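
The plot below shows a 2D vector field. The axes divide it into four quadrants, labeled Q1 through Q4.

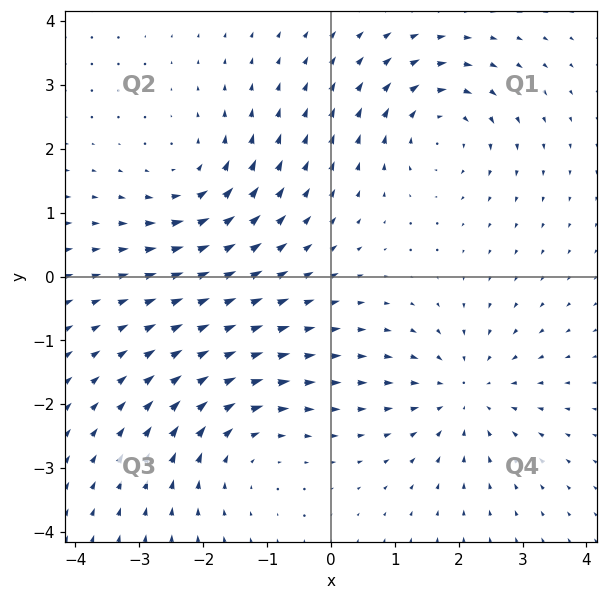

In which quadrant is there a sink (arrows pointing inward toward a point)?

The sink sits at approximately (2.1, -1.8), which lies in quadrant Q4. The divergence there is about -4, negative as expected for a sink.

Q4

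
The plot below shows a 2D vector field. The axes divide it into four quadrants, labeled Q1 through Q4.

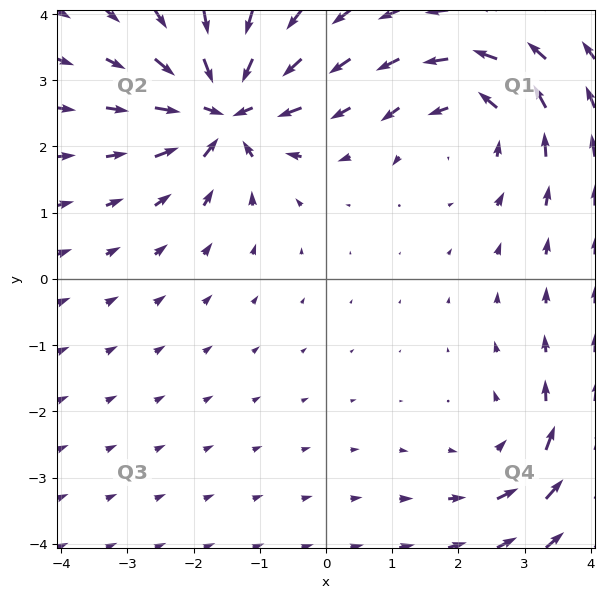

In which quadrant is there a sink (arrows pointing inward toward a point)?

Q2

The sink sits at approximately (-1.5, 2.5), which lies in quadrant Q2. The divergence there is about -7, negative as expected for a sink.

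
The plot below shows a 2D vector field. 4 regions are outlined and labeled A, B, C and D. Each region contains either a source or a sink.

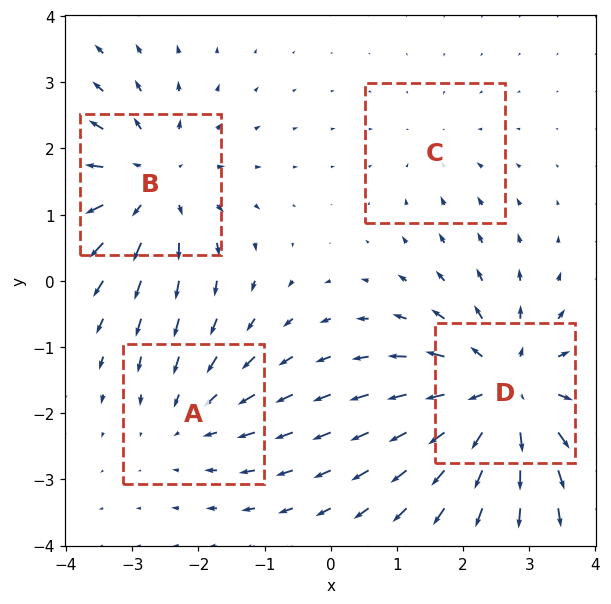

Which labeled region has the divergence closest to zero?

C

Divergence at each region's feature centre — A: about -3, B: about +4, C: about -2, D: about +6. Region C is closest to zero.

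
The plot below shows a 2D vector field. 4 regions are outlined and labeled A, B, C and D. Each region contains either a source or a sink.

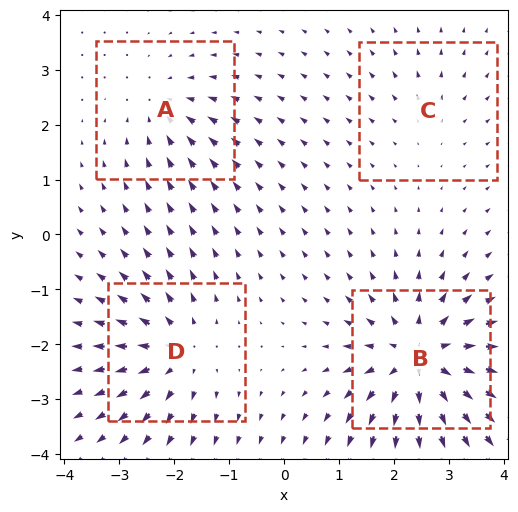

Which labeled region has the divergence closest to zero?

Divergence at each region's feature centre — A: about -4, B: about +8, C: about +2, D: about +5. Region C is closest to zero.

C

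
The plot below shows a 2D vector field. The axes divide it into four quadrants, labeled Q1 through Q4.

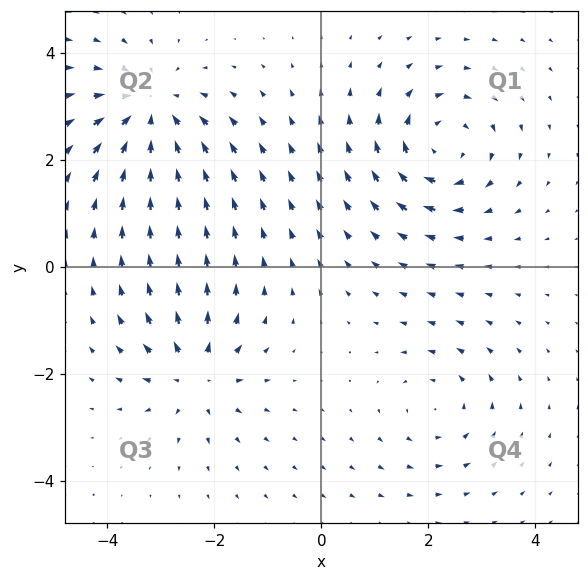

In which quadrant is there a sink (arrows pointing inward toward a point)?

Q2

The sink sits at approximately (-3.2, 2.9), which lies in quadrant Q2. The divergence there is about -5, negative as expected for a sink.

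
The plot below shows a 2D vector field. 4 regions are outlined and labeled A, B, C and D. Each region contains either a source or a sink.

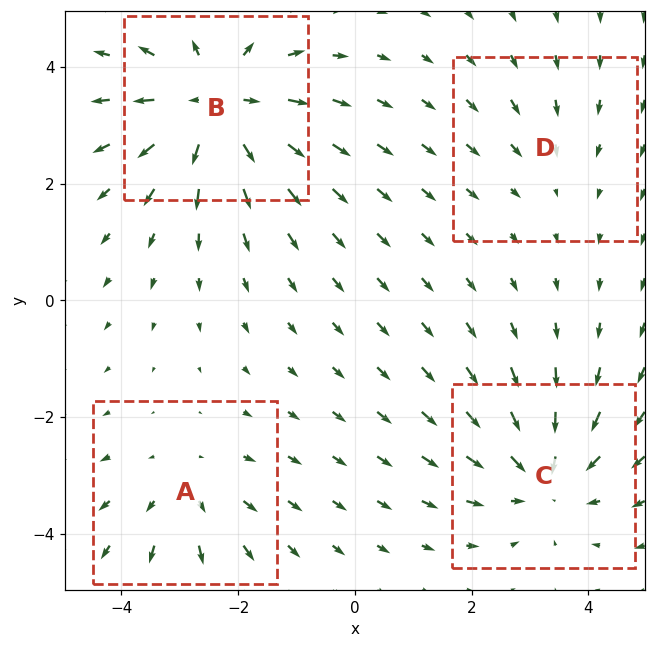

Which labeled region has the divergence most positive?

Divergence at each region's feature centre — A: about +3, B: about +6, C: about -4, D: about -2. Region B is most positive.

B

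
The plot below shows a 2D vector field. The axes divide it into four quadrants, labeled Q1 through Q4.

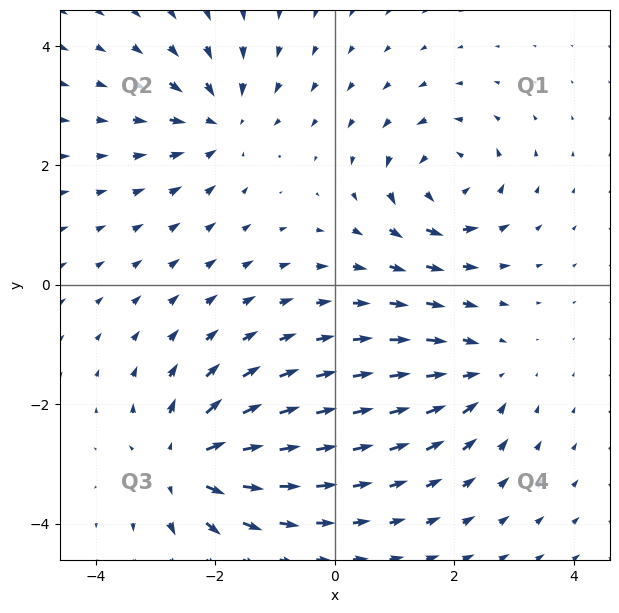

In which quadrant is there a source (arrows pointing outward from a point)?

The source sits at approximately (-2.5, -3.0), which lies in quadrant Q3. The divergence there is about +6, positive as expected for a source.

Q3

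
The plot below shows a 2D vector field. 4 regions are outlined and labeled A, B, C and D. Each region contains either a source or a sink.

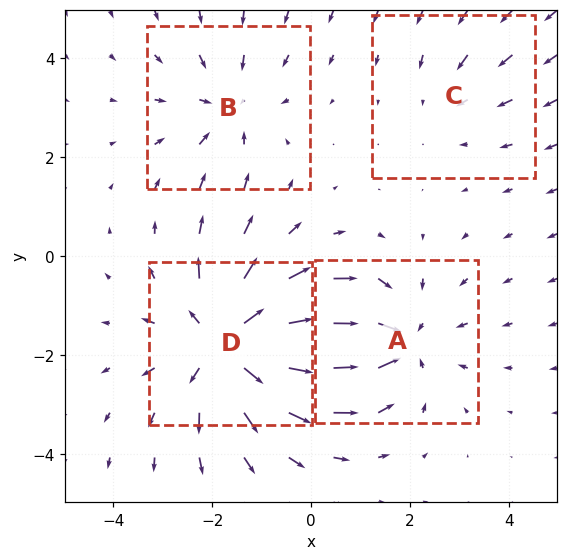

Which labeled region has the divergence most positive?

Divergence at each region's feature centre — A: about -4, B: about -3, C: about -2, D: about +6. Region D is most positive.

D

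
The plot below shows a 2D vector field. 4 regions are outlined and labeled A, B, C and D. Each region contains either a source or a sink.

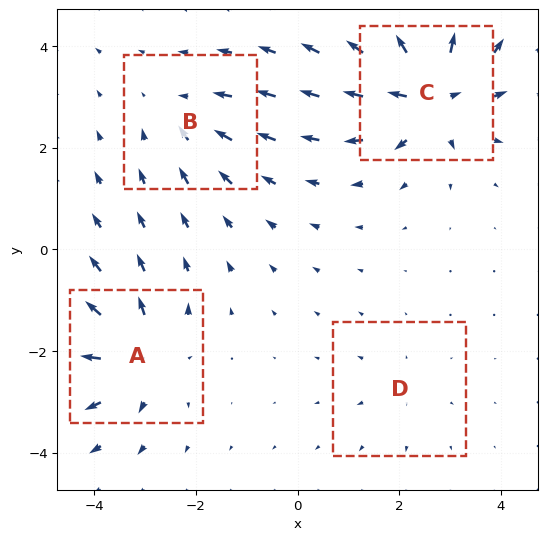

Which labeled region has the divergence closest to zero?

Divergence at each region's feature centre — A: about +6, B: about -4, C: about +9, D: about +2. Region D is closest to zero.

D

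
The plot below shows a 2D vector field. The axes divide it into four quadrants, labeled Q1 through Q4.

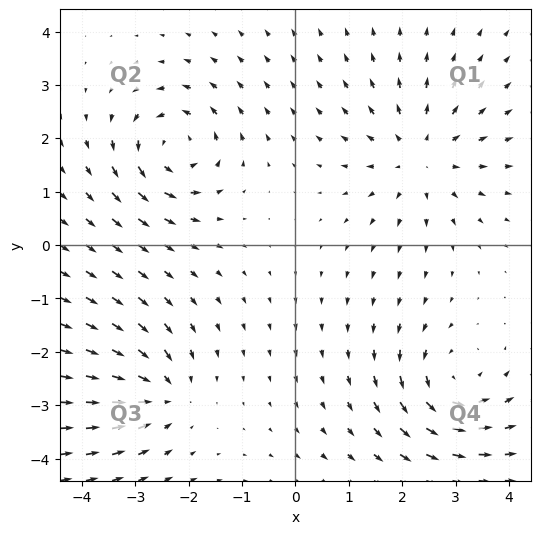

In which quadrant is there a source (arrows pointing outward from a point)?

The source sits at approximately (2.4, 1.7), which lies in quadrant Q1. The divergence there is about +3, positive as expected for a source.

Q1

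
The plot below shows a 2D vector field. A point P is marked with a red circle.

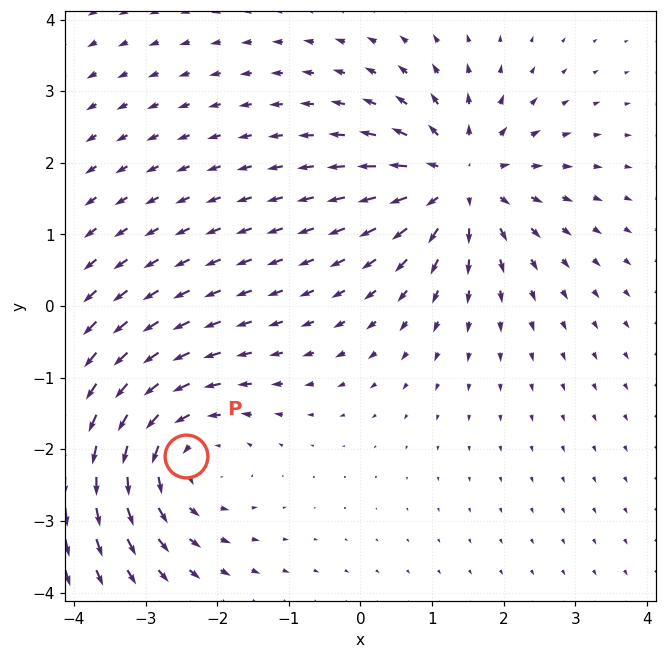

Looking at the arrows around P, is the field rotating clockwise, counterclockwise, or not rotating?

Near P at (-2.4, -2.1) the arrows circulate counterclockwise. The curl (z-component) there is about +4; positive curl means counterclockwise rotation.

counterclockwise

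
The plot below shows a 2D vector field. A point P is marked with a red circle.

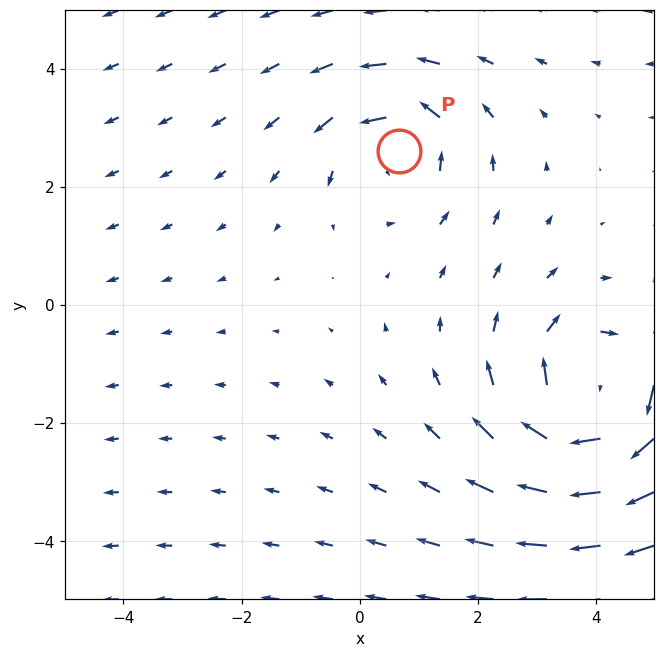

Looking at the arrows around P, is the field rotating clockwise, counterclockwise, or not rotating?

counterclockwise

Near P at (0.7, 2.6) the arrows circulate counterclockwise. The curl (z-component) there is about +3; positive curl means counterclockwise rotation.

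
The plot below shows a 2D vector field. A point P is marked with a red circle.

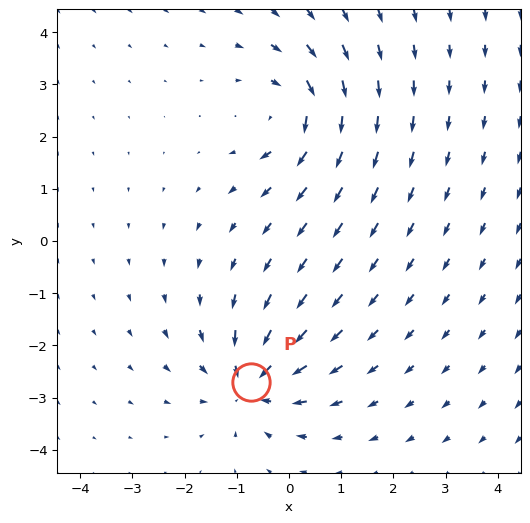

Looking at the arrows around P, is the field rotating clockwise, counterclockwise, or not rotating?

not rotating

Near P at (-0.7, -2.7) the arrows show no circulation. The curl there is ≈0.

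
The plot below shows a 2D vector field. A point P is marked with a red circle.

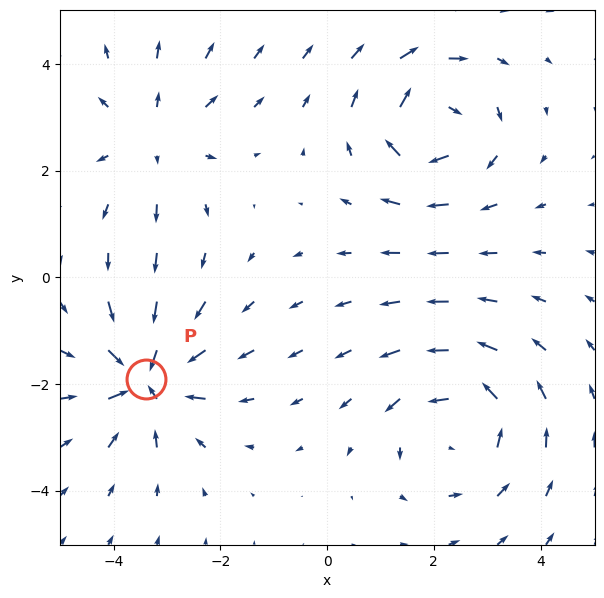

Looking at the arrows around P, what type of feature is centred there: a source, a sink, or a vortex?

At P (-3.4, -1.9) the arrows converge inward. Divergence about -7, curl ≈0 — negative divergence with near-zero curl is a sink.

sink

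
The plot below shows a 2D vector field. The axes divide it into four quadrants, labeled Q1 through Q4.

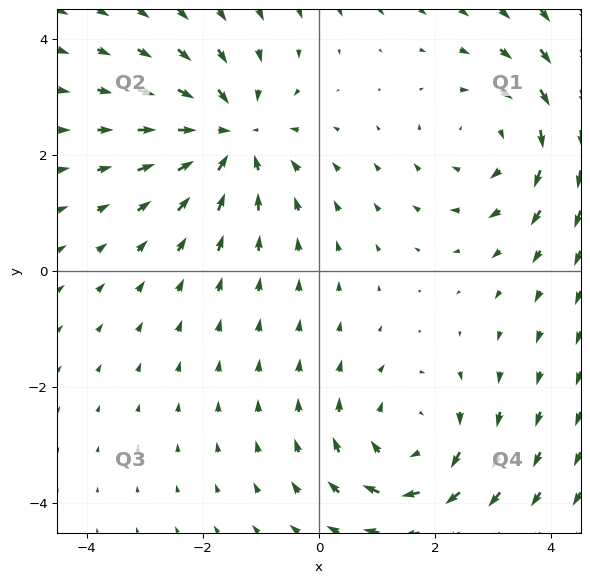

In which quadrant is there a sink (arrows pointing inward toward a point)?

Q2

The sink sits at approximately (-1.5, 2.3), which lies in quadrant Q2. The divergence there is about -4, negative as expected for a sink.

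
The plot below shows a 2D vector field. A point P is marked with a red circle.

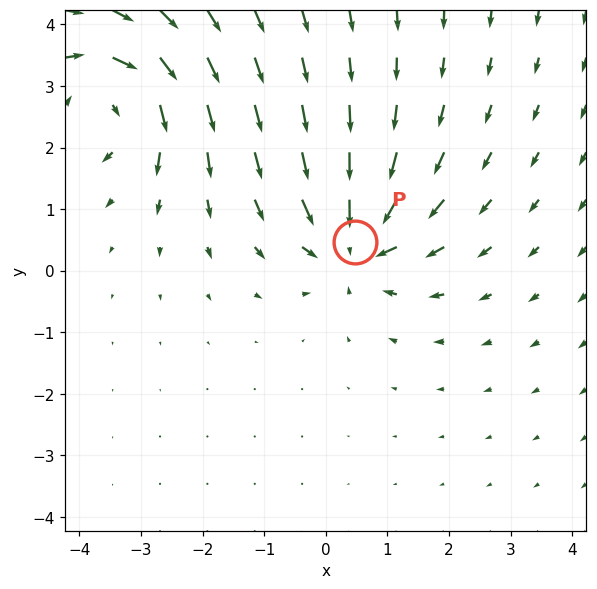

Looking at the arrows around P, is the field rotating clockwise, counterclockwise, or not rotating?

not rotating

Near P at (0.5, 0.5) the arrows show no circulation. The curl there is ≈0.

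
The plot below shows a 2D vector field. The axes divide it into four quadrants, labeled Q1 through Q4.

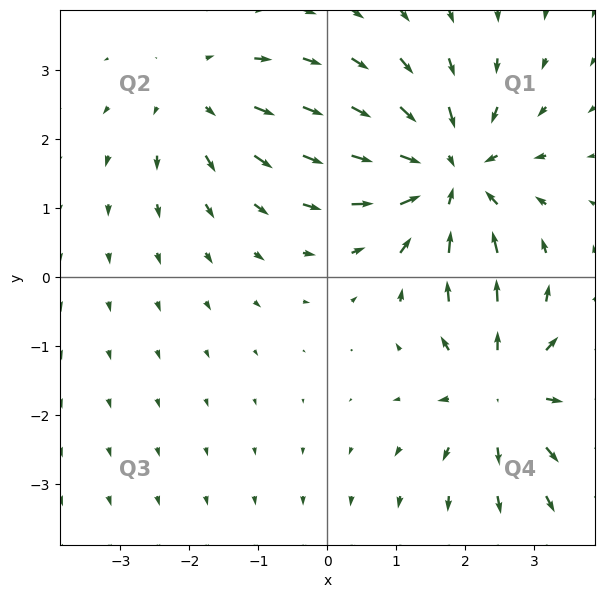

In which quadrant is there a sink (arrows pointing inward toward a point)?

Q1

The sink sits at approximately (1.8, 1.5), which lies in quadrant Q1. The divergence there is about -5, negative as expected for a sink.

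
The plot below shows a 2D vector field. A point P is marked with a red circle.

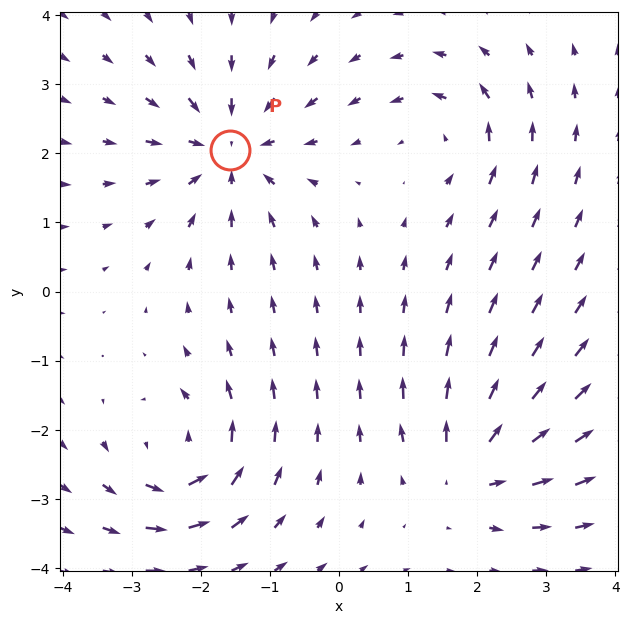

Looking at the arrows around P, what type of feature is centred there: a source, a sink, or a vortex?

sink

At P (-1.6, 2.0) the arrows converge inward. Divergence about -5, curl ≈0 — negative divergence with near-zero curl is a sink.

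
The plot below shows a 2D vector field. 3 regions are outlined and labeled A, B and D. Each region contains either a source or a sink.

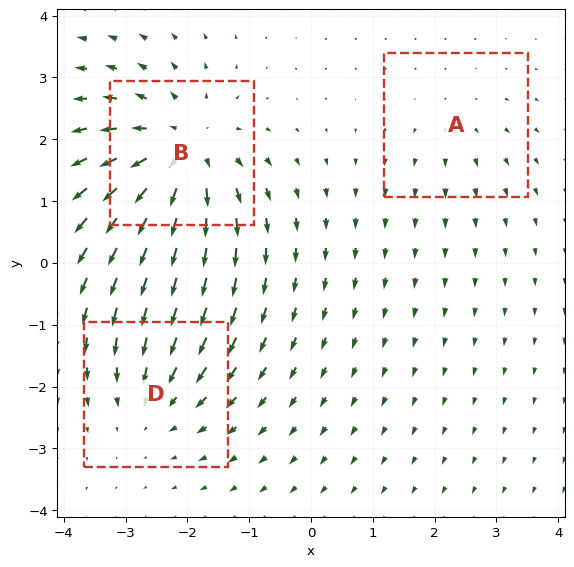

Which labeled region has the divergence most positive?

B

Divergence at each region's feature centre — A: about +2, B: about +5, D: about -3. Region B is most positive.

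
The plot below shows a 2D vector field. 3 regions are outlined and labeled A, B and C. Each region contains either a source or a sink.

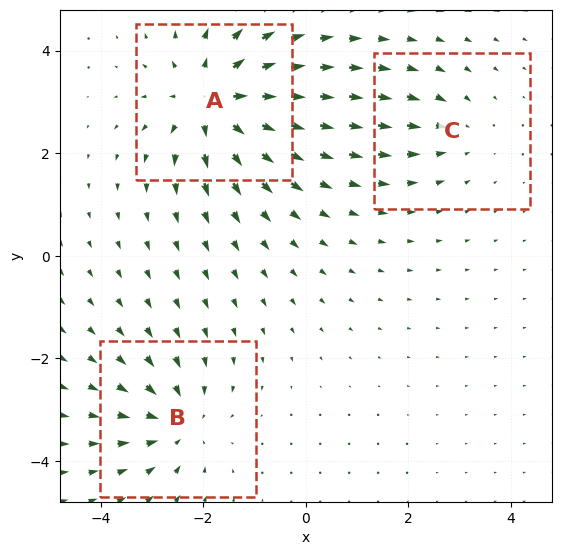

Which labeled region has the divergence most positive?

Divergence at each region's feature centre — A: about +5, B: about -4, C: about -2. Region A is most positive.

A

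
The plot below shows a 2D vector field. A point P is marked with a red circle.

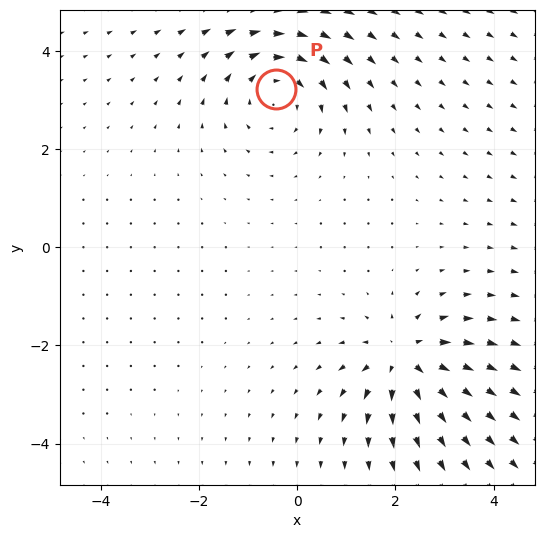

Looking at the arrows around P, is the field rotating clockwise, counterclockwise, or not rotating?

clockwise

Near P at (-0.4, 3.2) the arrows circulate clockwise. The curl (z-component) there is about -3; negative curl means clockwise rotation.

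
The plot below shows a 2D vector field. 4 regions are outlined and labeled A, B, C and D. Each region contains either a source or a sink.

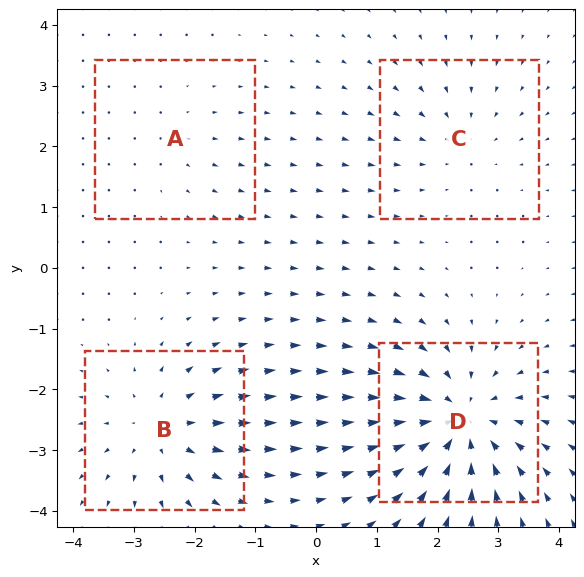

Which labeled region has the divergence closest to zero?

A

Divergence at each region's feature centre — A: about +2, B: about +5, C: about -3, D: about -7. Region A is closest to zero.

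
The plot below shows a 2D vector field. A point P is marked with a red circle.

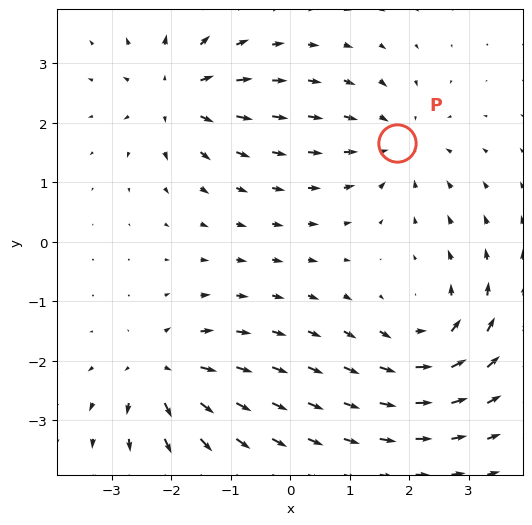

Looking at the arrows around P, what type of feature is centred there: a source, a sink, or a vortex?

At P (1.8, 1.7) the arrows converge inward. Divergence about -3, curl ≈0 — negative divergence with near-zero curl is a sink.

sink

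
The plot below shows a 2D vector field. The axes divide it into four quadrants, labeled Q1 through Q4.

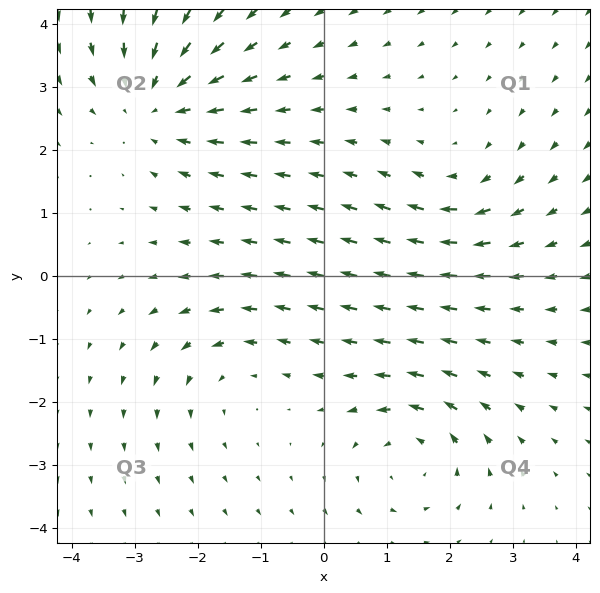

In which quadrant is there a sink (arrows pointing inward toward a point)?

Q2

The sink sits at approximately (-2.6, 2.8), which lies in quadrant Q2. The divergence there is about -4, negative as expected for a sink.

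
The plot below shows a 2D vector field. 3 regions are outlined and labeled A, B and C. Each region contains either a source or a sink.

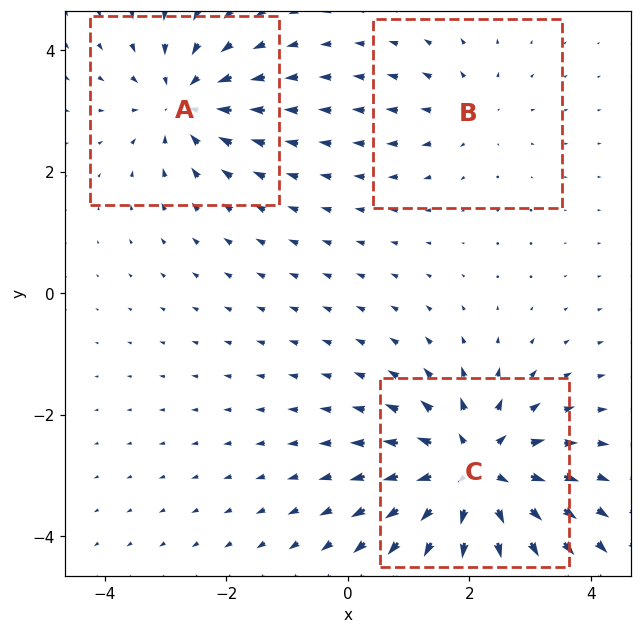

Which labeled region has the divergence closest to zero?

B

Divergence at each region's feature centre — A: about -4, B: about +2, C: about +5. Region B is closest to zero.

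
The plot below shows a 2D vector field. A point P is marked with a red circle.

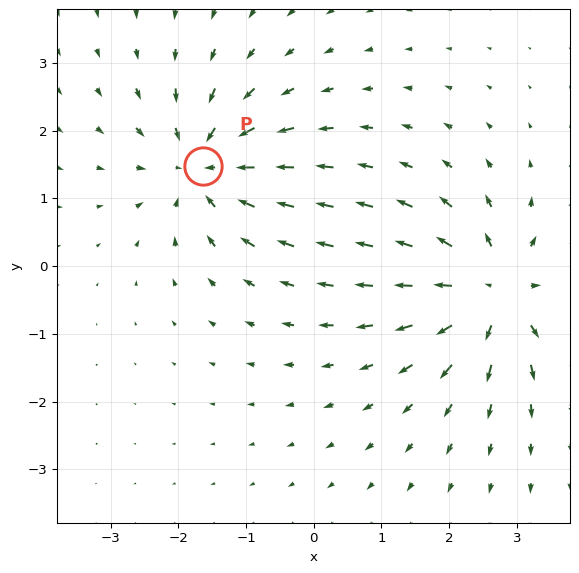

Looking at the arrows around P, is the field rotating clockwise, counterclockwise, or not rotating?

Near P at (-1.6, 1.5) the arrows show no circulation. The curl there is ≈0.

not rotating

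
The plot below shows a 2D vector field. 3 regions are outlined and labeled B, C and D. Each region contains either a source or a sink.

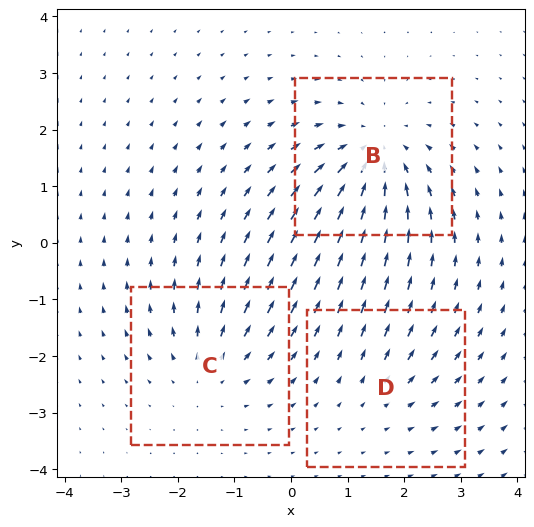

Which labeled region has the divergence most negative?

B

Divergence at each region's feature centre — B: about -4, C: about +3, D: about +2. Region B is most negative.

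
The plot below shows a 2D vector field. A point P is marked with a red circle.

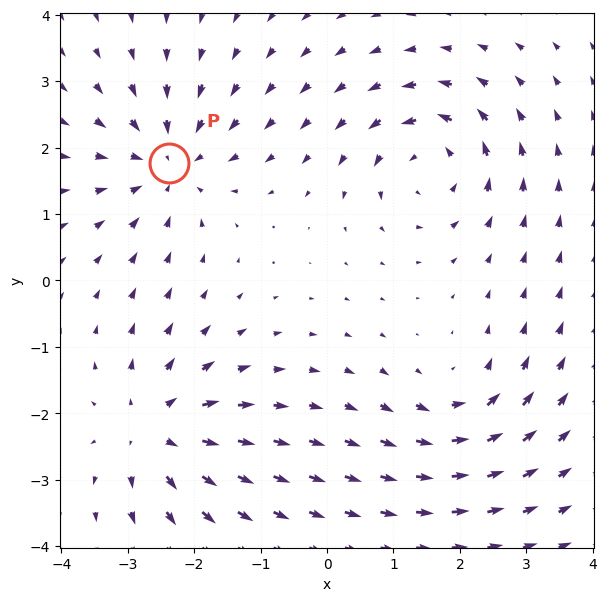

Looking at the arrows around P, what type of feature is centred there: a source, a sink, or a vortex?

At P (-2.4, 1.8) the arrows converge inward. Divergence about -5, curl ≈0 — negative divergence with near-zero curl is a sink.

sink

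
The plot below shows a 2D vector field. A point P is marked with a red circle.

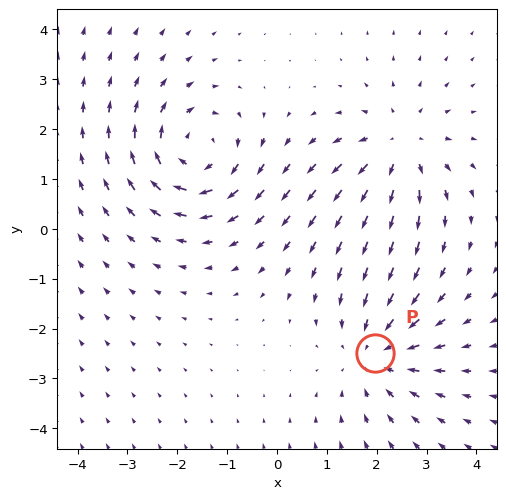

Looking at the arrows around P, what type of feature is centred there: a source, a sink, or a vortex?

sink

At P (2.0, -2.5) the arrows converge inward. Divergence about -4, curl ≈0 — negative divergence with near-zero curl is a sink.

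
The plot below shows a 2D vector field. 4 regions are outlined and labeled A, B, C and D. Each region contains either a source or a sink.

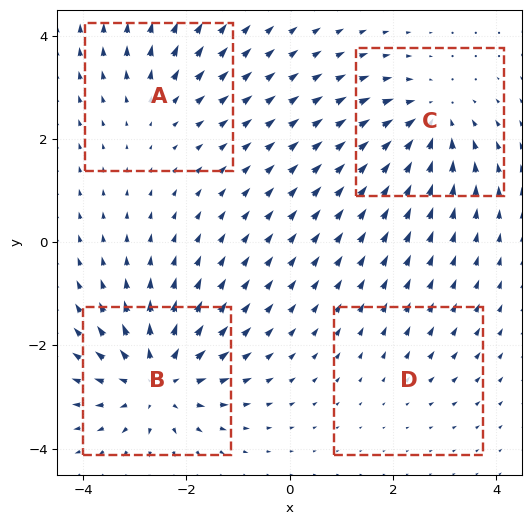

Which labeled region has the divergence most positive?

Divergence at each region's feature centre — A: about +3, B: about +7, C: about -5, D: about +2. Region B is most positive.

B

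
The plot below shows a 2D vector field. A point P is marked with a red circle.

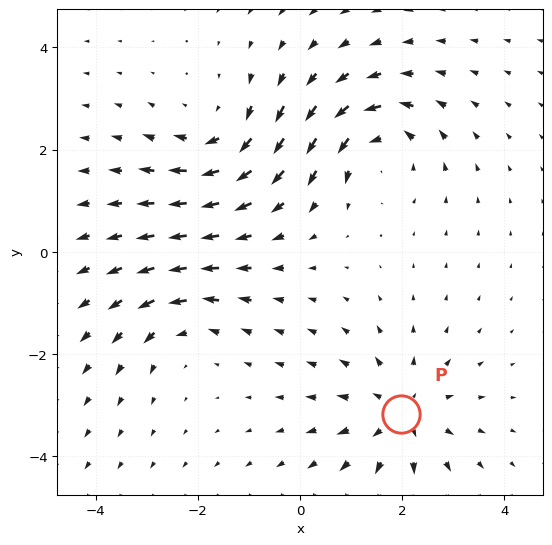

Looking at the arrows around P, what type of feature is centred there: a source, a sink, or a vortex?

At P (2.0, -3.2) the arrows spread outward. Divergence about +4, curl ≈0 — positive divergence with near-zero curl is a source.

source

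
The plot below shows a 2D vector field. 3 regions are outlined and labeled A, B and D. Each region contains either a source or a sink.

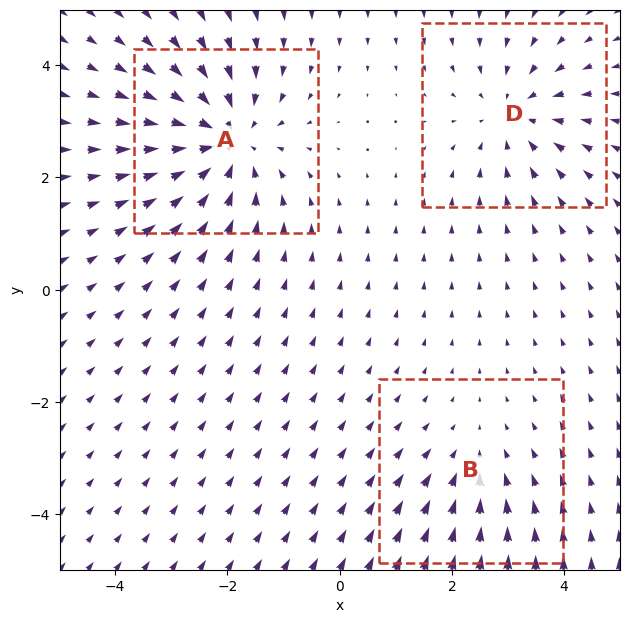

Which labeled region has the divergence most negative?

A

Divergence at each region's feature centre — A: about -4, B: about -2, D: about -3. Region A is most negative.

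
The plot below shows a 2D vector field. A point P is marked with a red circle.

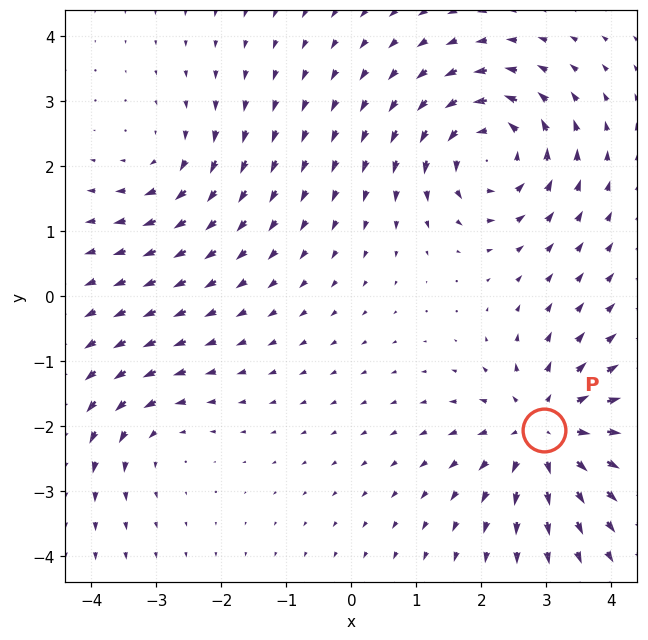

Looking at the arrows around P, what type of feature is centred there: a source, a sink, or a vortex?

source

At P (3.0, -2.1) the arrows spread outward. Divergence about +6, curl ≈0 — positive divergence with near-zero curl is a source.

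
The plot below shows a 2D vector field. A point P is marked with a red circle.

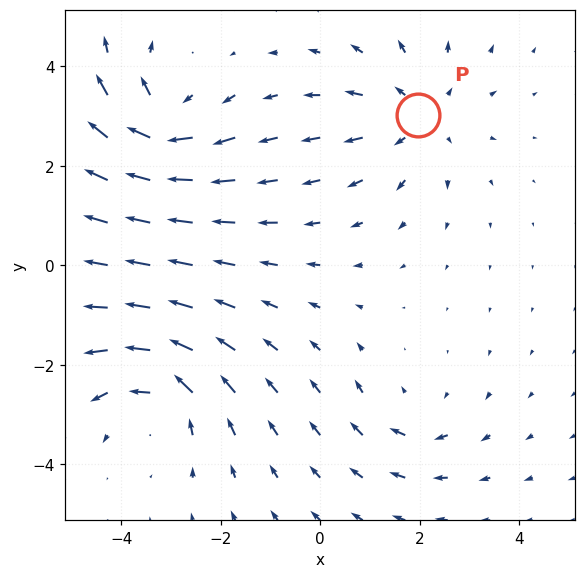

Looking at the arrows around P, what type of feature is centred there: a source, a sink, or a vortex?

source

At P (2.0, 3.0) the arrows spread outward. Divergence about +4, curl ≈0 — positive divergence with near-zero curl is a source.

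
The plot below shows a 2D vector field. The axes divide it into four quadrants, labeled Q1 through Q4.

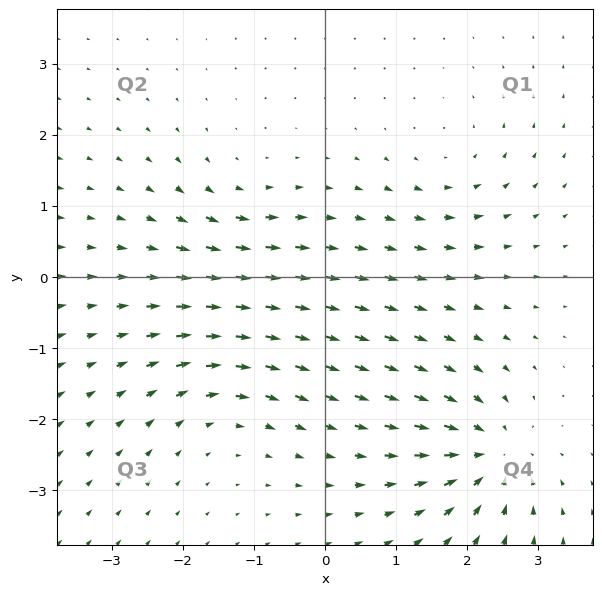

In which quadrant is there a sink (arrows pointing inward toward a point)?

Q4

The sink sits at approximately (2.3, -2.5), which lies in quadrant Q4. The divergence there is about -7, negative as expected for a sink.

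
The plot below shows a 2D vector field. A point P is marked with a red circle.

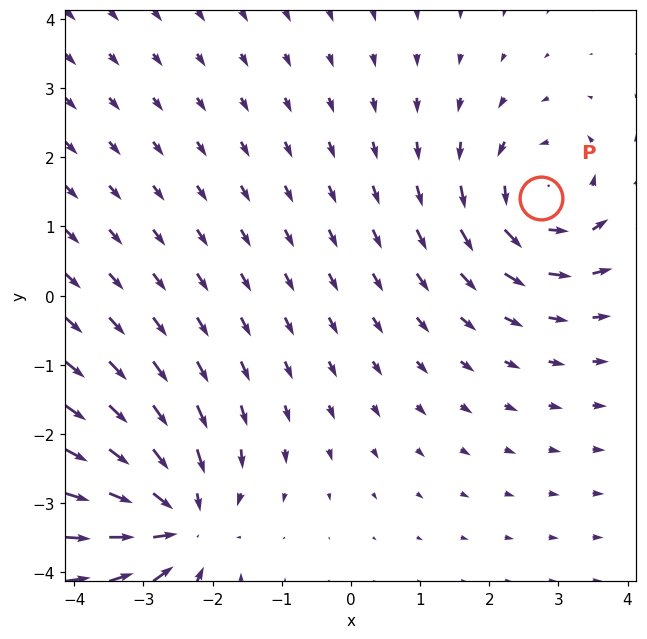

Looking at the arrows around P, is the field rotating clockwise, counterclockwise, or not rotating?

counterclockwise

Near P at (2.8, 1.4) the arrows circulate counterclockwise. The curl (z-component) there is about +4; positive curl means counterclockwise rotation.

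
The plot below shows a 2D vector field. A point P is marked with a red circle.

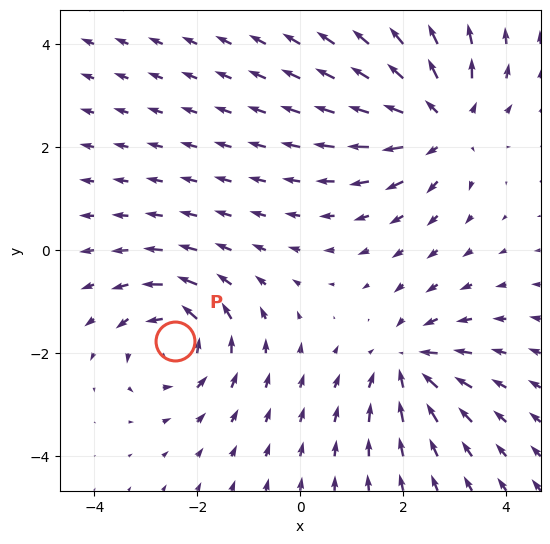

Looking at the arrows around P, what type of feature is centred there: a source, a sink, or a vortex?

At P (-2.4, -1.8) the arrows circulate counterclockwise. Divergence ≈0, curl about +4 — near-zero divergence with nonzero curl is a vortex.

vortex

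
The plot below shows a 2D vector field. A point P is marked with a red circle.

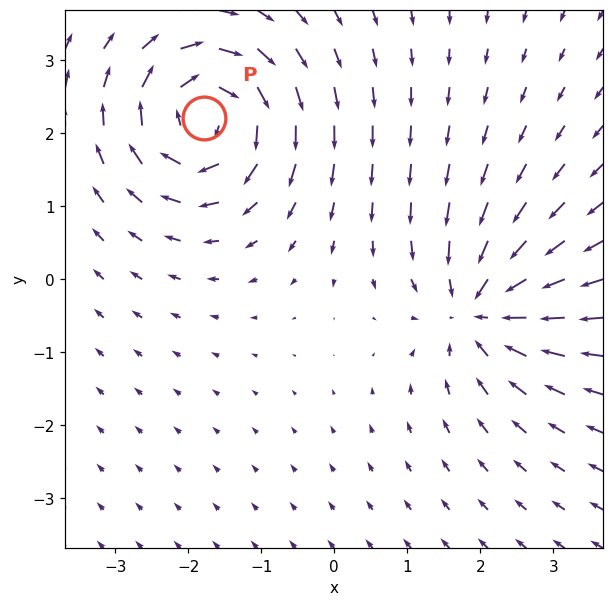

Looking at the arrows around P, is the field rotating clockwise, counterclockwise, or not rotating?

clockwise

Near P at (-1.8, 2.2) the arrows circulate clockwise. The curl (z-component) there is about -7; negative curl means clockwise rotation.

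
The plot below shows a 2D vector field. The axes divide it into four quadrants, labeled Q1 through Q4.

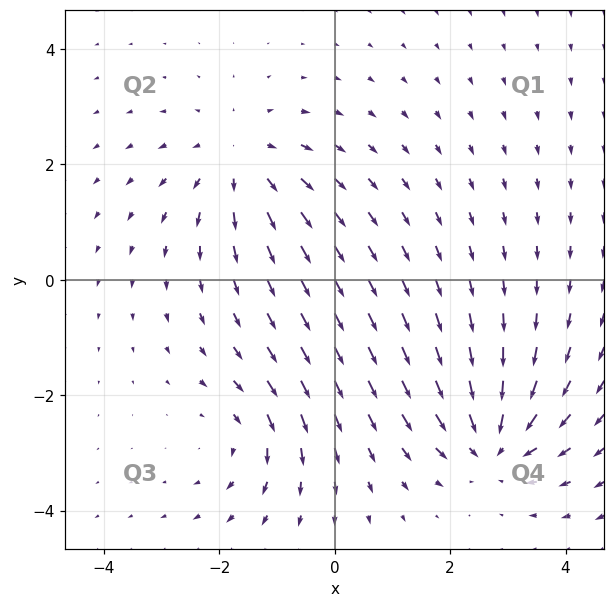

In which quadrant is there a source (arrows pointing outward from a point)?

The source sits at approximately (-1.6, 2.1), which lies in quadrant Q2. The divergence there is about +4, positive as expected for a source.

Q2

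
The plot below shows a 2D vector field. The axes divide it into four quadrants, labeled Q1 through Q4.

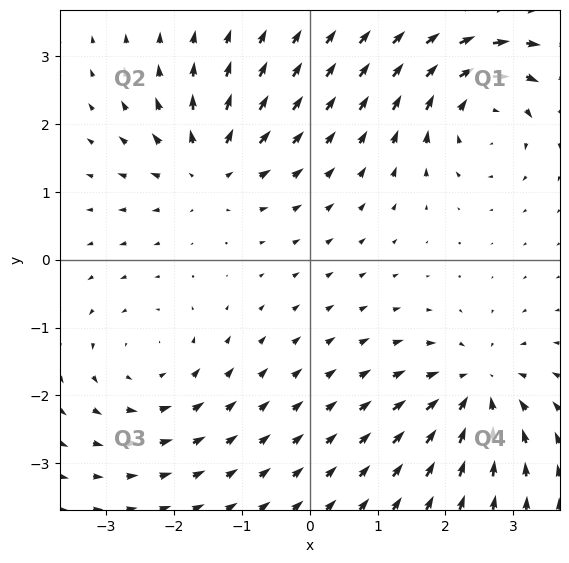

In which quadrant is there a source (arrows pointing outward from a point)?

The source sits at approximately (-1.5, 1.4), which lies in quadrant Q2. The divergence there is about +4, positive as expected for a source.

Q2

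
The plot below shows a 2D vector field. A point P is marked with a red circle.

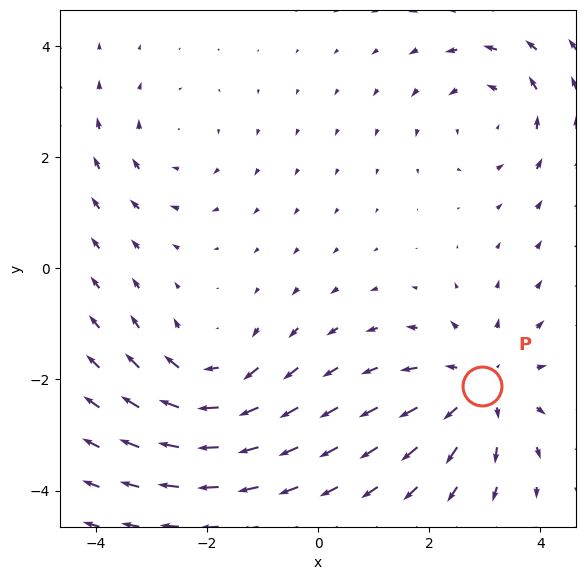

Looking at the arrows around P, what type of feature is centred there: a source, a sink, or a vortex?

At P (2.9, -2.1) the arrows spread outward. Divergence about +4, curl ≈0 — positive divergence with near-zero curl is a source.

source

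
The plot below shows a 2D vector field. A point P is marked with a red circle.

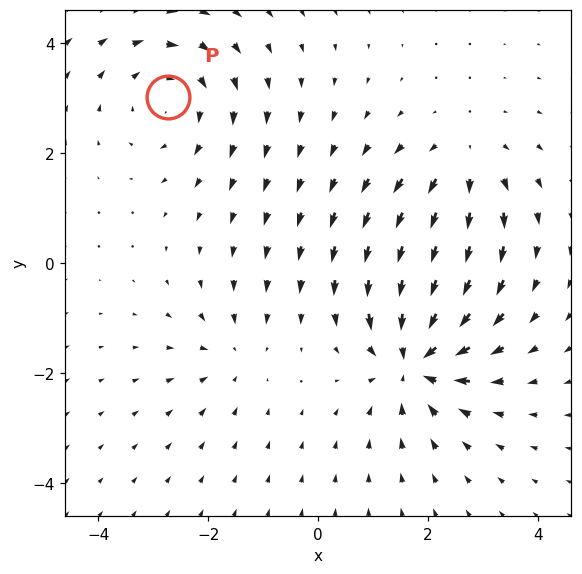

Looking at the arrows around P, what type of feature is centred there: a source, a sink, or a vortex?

At P (-2.7, 3.0) the arrows circulate clockwise. Divergence ≈0, curl about -3 — near-zero divergence with nonzero curl is a vortex.

vortex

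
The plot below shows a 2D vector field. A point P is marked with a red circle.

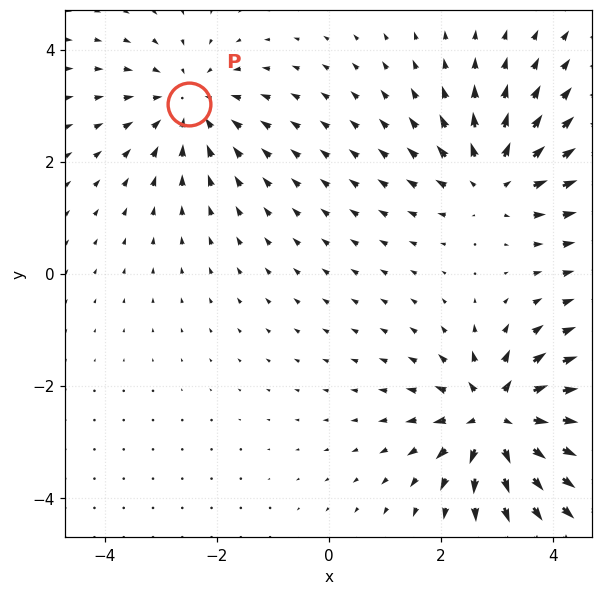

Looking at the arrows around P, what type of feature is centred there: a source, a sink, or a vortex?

sink

At P (-2.5, 3.0) the arrows converge inward. Divergence about -3, curl ≈0 — negative divergence with near-zero curl is a sink.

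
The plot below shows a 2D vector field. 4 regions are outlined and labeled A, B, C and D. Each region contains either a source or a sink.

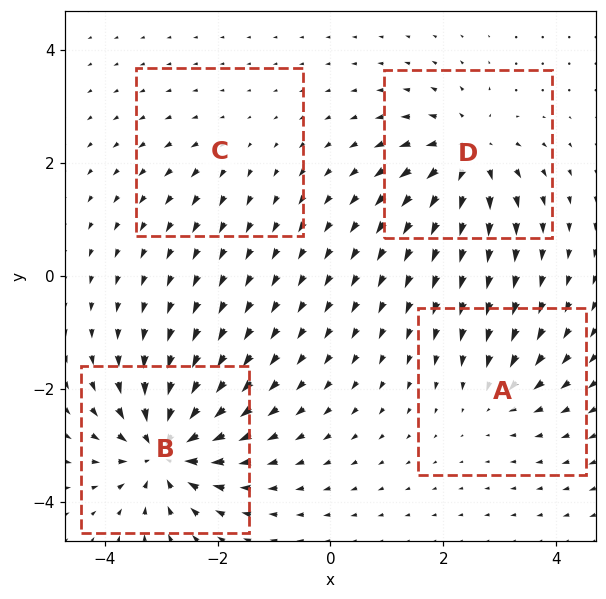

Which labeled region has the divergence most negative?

B

Divergence at each region's feature centre — A: about -4, B: about -9, C: about +2, D: about +7. Region B is most negative.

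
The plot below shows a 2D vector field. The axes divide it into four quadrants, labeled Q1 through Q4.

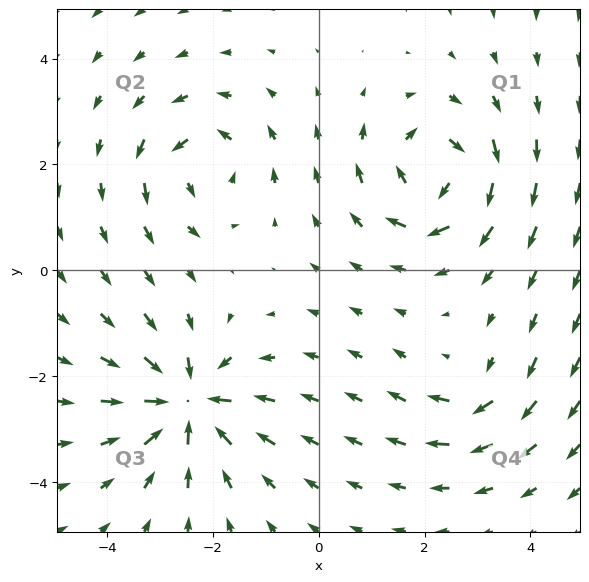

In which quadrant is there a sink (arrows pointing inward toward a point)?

The sink sits at approximately (-2.5, -2.5), which lies in quadrant Q3. The divergence there is about -6, negative as expected for a sink.

Q3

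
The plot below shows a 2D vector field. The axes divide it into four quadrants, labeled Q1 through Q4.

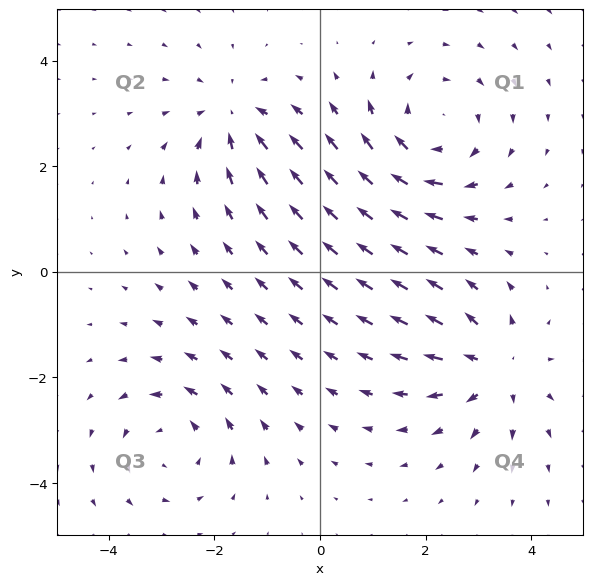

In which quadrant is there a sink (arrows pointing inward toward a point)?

Q2

The sink sits at approximately (-1.6, 2.9), which lies in quadrant Q2. The divergence there is about -3, negative as expected for a sink.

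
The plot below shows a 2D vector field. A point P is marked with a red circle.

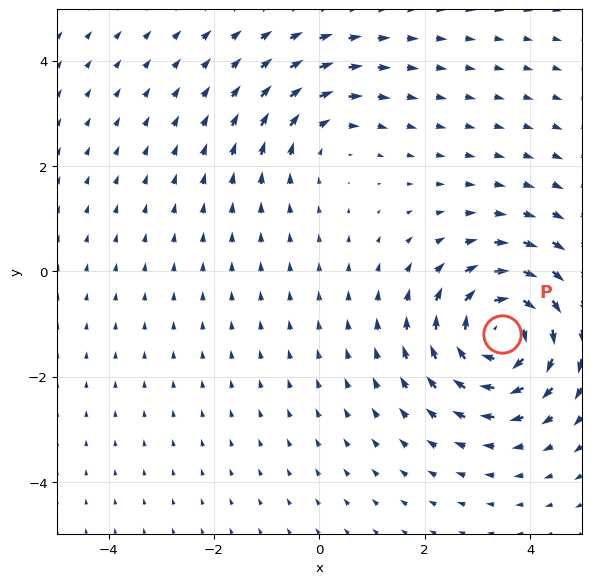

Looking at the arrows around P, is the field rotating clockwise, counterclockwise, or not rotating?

clockwise

Near P at (3.5, -1.2) the arrows circulate clockwise. The curl (z-component) there is about -5; negative curl means clockwise rotation.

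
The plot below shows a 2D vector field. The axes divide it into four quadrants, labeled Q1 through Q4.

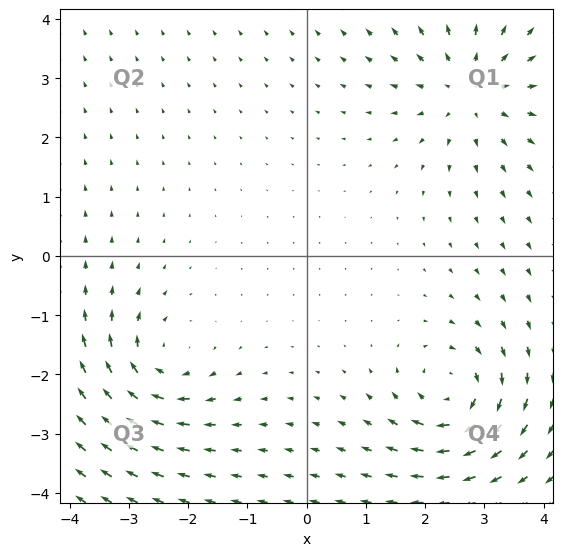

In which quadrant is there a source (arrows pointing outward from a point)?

The source sits at approximately (2.8, 2.8), which lies in quadrant Q1. The divergence there is about +5, positive as expected for a source.

Q1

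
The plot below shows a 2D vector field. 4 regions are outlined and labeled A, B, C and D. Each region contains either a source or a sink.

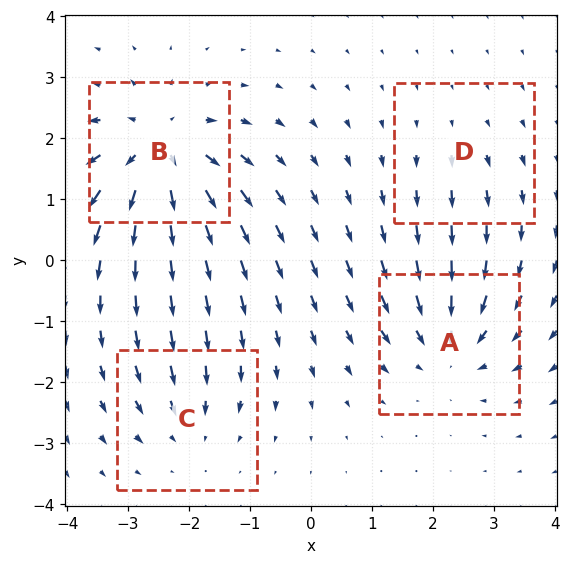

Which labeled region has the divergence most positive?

B

Divergence at each region's feature centre — A: about -5, B: about +7, C: about -3, D: about +2. Region B is most positive.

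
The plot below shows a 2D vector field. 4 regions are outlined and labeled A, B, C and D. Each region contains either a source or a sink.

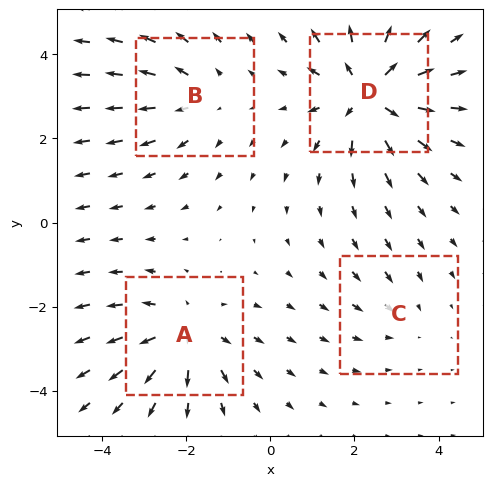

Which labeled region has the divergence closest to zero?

C

Divergence at each region's feature centre — A: about +4, B: about +3, C: about -2, D: about +6. Region C is closest to zero.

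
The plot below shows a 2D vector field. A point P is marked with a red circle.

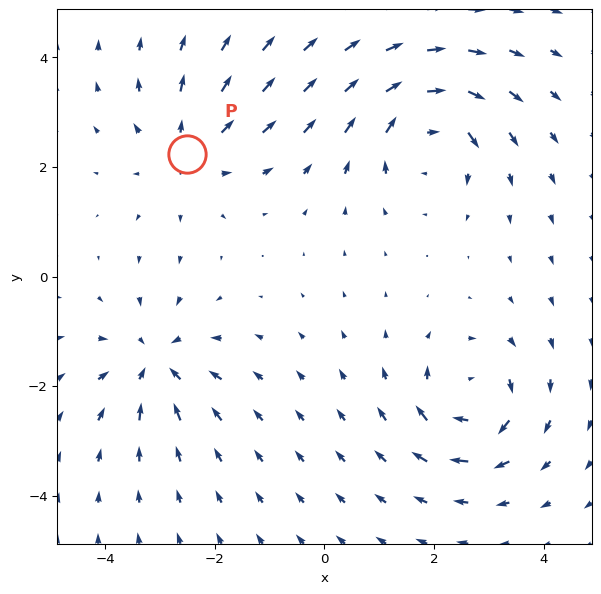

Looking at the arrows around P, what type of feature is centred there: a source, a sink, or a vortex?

source

At P (-2.5, 2.2) the arrows spread outward. Divergence about +3, curl ≈0 — positive divergence with near-zero curl is a source.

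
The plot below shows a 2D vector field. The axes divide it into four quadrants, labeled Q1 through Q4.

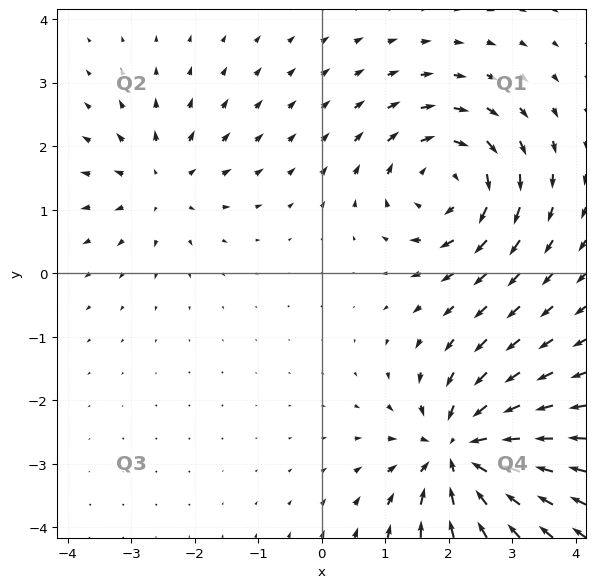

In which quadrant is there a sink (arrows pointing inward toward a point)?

Q4

The sink sits at approximately (2.2, -2.8), which lies in quadrant Q4. The divergence there is about -6, negative as expected for a sink.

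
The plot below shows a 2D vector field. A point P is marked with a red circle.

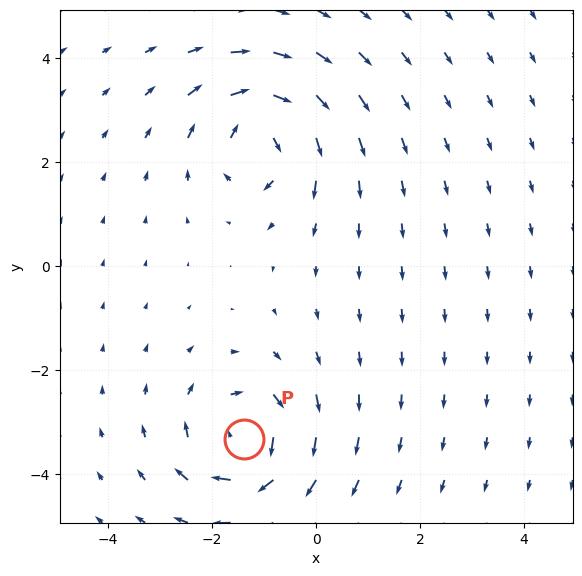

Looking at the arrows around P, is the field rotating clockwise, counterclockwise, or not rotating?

clockwise

Near P at (-1.4, -3.3) the arrows circulate clockwise. The curl (z-component) there is about -5; negative curl means clockwise rotation.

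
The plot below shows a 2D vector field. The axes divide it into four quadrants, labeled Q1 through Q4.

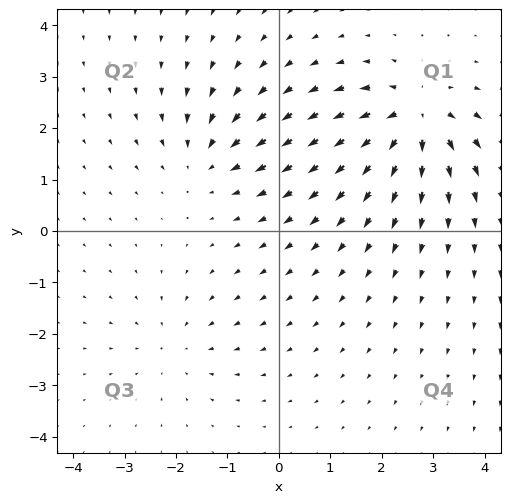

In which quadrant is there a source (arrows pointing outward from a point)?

The source sits at approximately (2.6, 2.2), which lies in quadrant Q1. The divergence there is about +6, positive as expected for a source.

Q1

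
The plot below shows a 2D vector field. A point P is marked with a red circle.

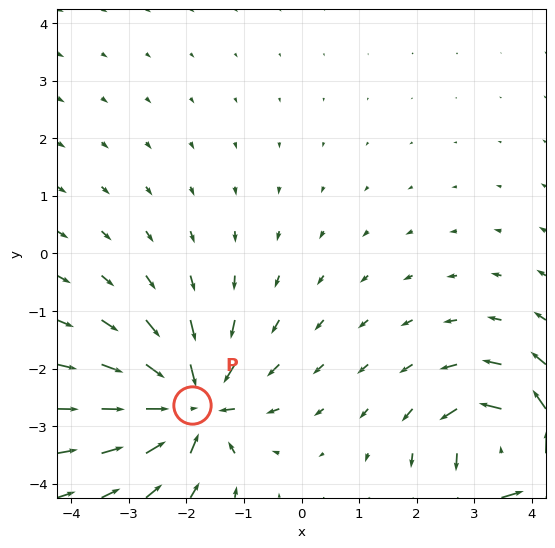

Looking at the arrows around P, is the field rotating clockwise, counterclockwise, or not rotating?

not rotating

Near P at (-1.9, -2.6) the arrows show no circulation. The curl there is ≈0.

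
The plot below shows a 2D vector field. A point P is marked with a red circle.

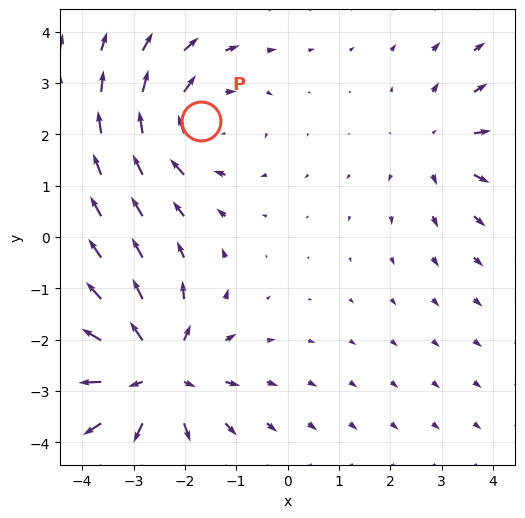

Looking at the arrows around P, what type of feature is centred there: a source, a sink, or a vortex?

vortex

At P (-1.7, 2.3) the arrows circulate clockwise. Divergence ≈0, curl about -3 — near-zero divergence with nonzero curl is a vortex.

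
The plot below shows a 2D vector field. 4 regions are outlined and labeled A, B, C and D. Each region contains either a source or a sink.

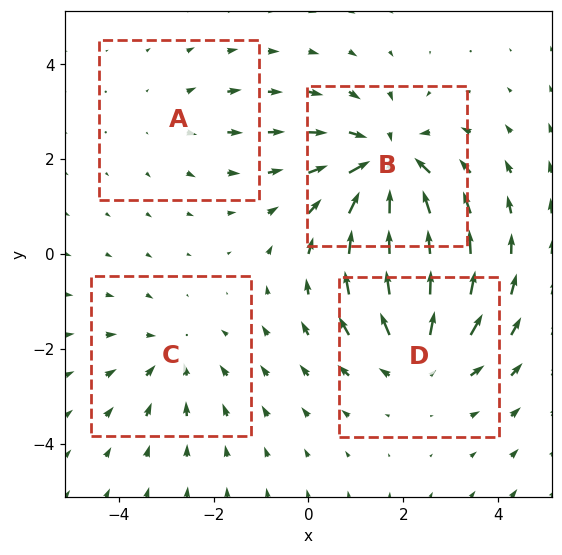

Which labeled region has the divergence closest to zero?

Divergence at each region's feature centre — A: about +2, B: about -6, C: about -3, D: about +4. Region A is closest to zero.

A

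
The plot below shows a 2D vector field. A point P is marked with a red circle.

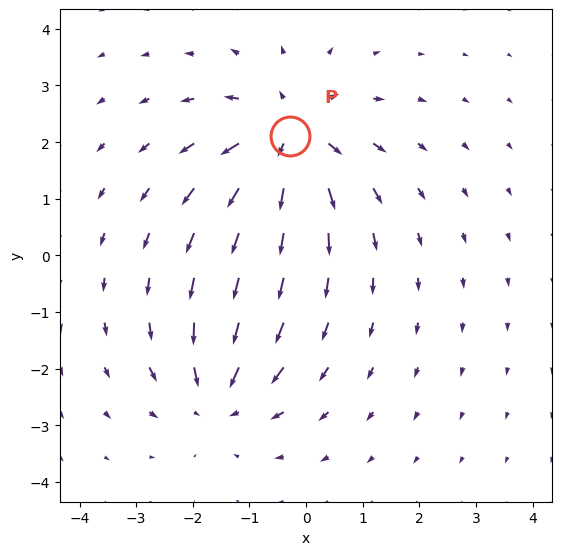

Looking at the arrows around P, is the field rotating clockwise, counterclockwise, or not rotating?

not rotating

Near P at (-0.3, 2.1) the arrows show no circulation. The curl there is ≈0.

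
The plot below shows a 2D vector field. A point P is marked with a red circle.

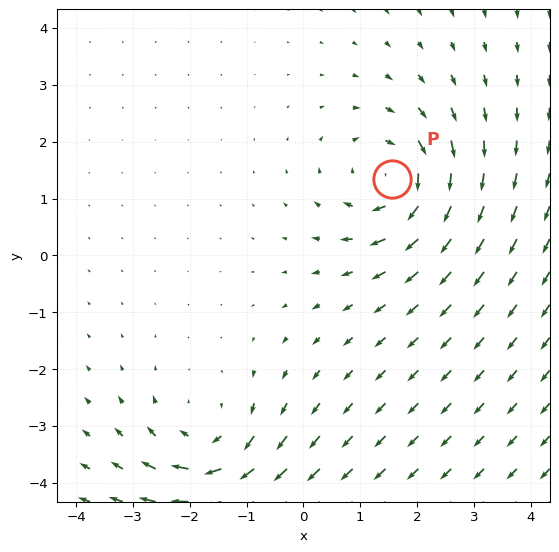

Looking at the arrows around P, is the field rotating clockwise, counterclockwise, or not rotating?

clockwise

Near P at (1.5, 1.3) the arrows circulate clockwise. The curl (z-component) there is about -4; negative curl means clockwise rotation.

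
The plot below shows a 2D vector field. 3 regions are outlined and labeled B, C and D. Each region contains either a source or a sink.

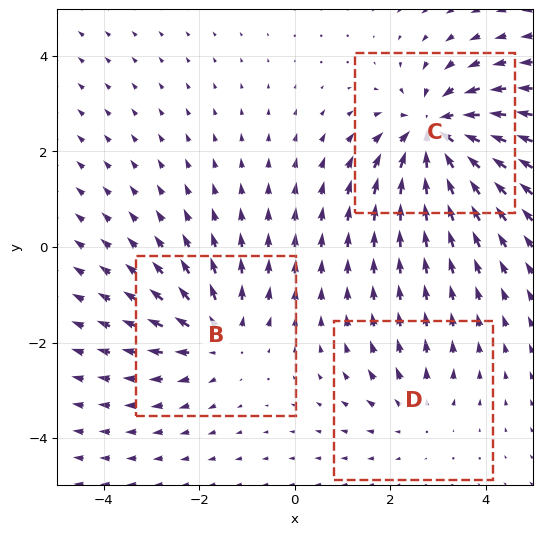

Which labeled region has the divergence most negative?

C

Divergence at each region's feature centre — B: about +3, C: about -5, D: about +2. Region C is most negative.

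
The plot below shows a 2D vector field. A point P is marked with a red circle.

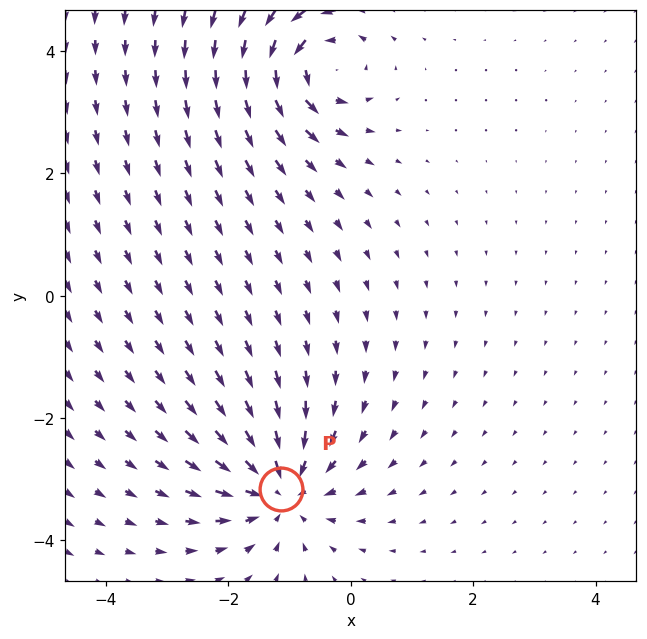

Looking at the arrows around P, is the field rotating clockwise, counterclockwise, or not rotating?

not rotating

Near P at (-1.1, -3.2) the arrows show no circulation. The curl there is ≈0.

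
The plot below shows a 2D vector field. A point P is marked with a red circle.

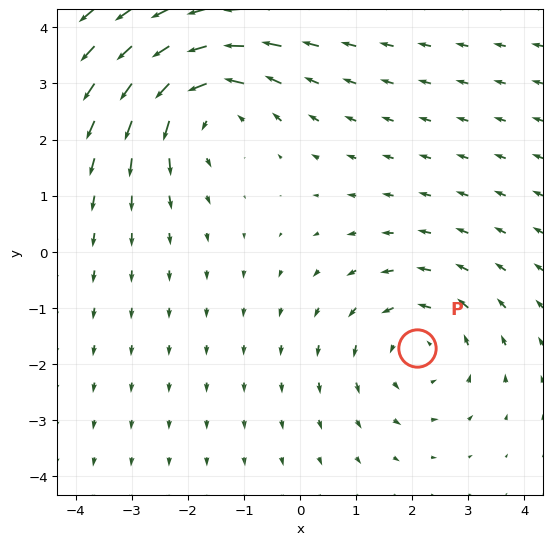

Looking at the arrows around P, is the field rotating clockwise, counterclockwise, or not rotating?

Near P at (2.1, -1.7) the arrows circulate counterclockwise. The curl (z-component) there is about +3; positive curl means counterclockwise rotation.

counterclockwise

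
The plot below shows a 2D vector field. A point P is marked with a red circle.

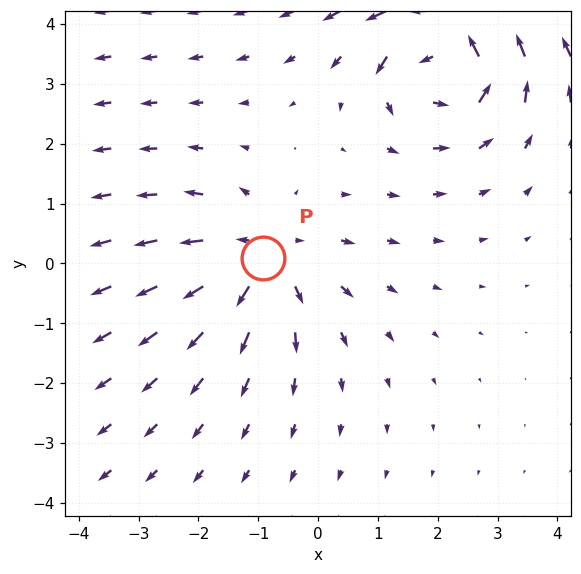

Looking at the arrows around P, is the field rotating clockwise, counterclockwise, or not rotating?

not rotating

Near P at (-0.9, 0.1) the arrows show no circulation. The curl there is ≈0.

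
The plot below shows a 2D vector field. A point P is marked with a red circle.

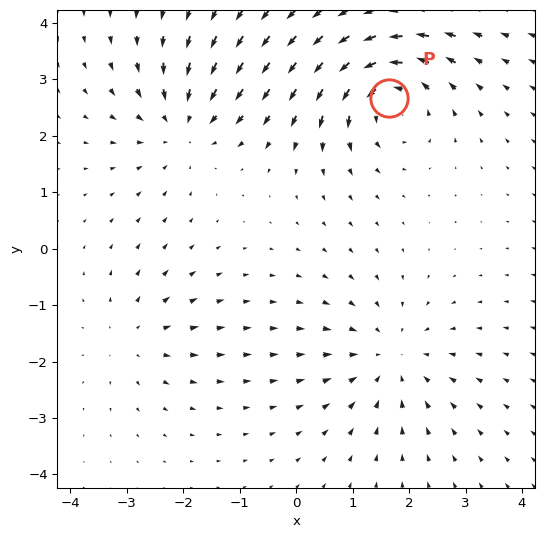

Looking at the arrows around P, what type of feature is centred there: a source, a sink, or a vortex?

vortex

At P (1.6, 2.7) the arrows circulate counterclockwise. Divergence ≈0, curl about +6 — near-zero divergence with nonzero curl is a vortex.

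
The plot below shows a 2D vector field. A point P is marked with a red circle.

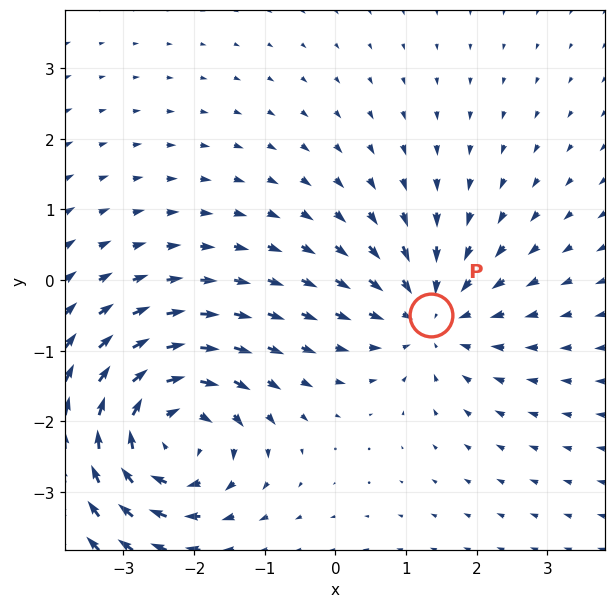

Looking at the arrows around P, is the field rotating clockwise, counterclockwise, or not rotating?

Near P at (1.3, -0.5) the arrows show no circulation. The curl there is ≈0.

not rotating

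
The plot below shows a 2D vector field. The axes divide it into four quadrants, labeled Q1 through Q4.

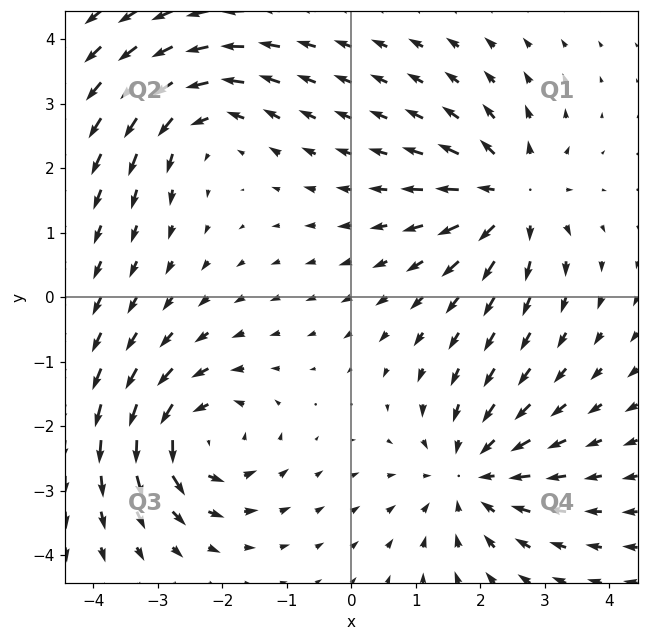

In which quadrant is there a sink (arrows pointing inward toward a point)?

Q4

The sink sits at approximately (1.8, -2.8), which lies in quadrant Q4. The divergence there is about -4, negative as expected for a sink.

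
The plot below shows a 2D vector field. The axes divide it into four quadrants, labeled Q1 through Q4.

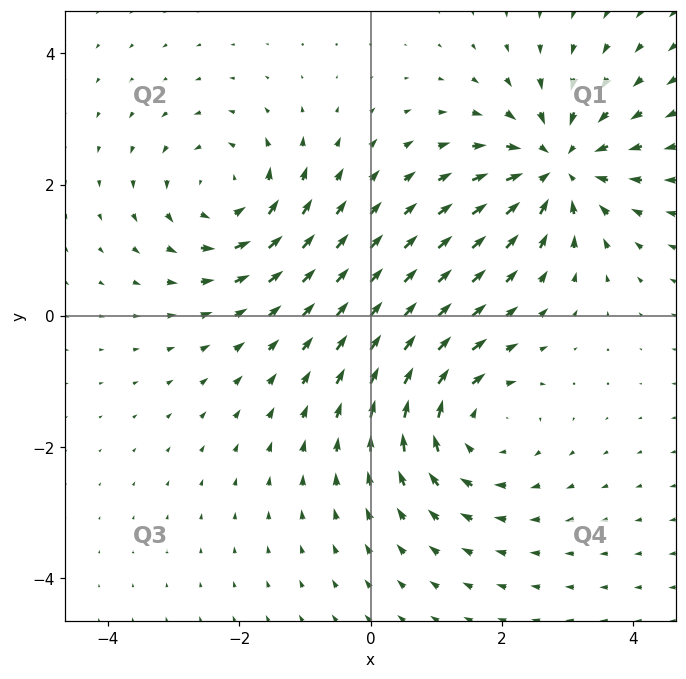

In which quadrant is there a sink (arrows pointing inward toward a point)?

The sink sits at approximately (2.9, 2.3), which lies in quadrant Q1. The divergence there is about -5, negative as expected for a sink.

Q1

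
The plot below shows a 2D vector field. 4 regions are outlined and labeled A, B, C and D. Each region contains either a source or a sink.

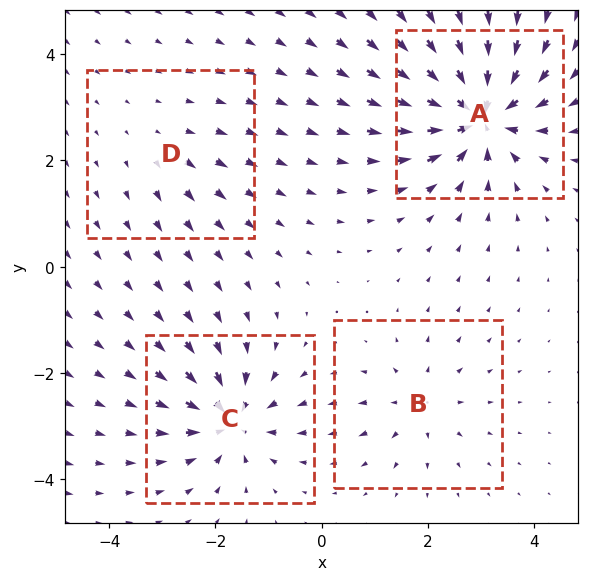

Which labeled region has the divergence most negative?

Divergence at each region's feature centre — A: about -9, B: about +4, C: about -6, D: about +2. Region A is most negative.

A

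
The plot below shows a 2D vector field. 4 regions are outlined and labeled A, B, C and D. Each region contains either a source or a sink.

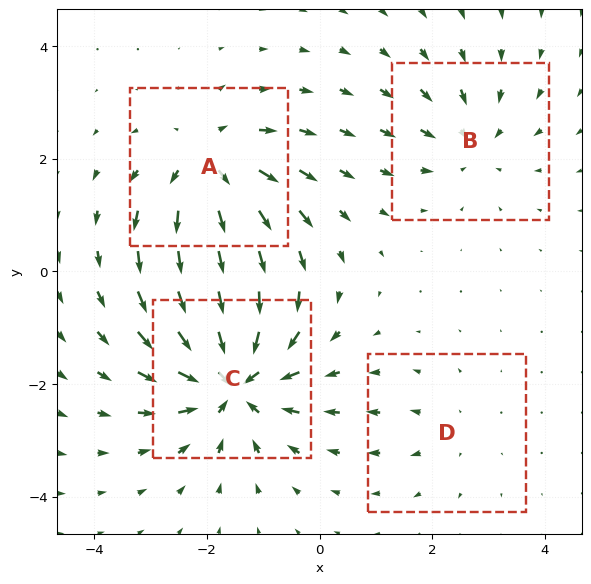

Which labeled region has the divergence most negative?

C

Divergence at each region's feature centre — A: about +5, B: about -4, C: about -7, D: about +2. Region C is most negative.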